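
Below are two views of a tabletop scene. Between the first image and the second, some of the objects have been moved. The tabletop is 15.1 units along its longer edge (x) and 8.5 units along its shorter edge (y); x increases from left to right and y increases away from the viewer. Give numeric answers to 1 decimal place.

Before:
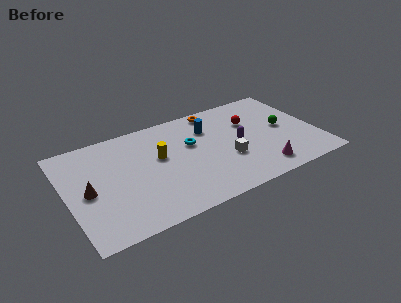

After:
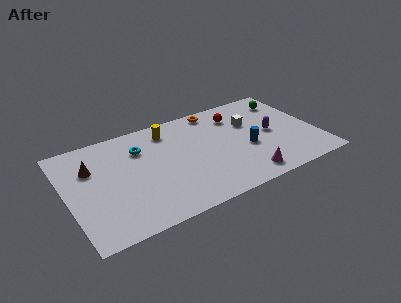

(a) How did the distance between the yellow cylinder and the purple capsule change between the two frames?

+1.8

Before: roughly 4.8 units apart; after: 6.6. That's 1.8 units further apart.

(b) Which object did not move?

the orange torus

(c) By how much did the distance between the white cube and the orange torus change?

-1.7

The distance was about 4.5 in the first image and 2.8 in the second, so they moved 1.7 units closer together.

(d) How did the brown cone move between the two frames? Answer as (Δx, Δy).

(0.4, 1.8)

The brown cone was at about (1.2, 4.0) and moved to about (1.6, 5.8).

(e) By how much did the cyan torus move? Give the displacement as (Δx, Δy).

(-3.0, 0.9)

From the two frames, the cyan torus sits at roughly (7.6, 5.3) before and (4.6, 6.2) after.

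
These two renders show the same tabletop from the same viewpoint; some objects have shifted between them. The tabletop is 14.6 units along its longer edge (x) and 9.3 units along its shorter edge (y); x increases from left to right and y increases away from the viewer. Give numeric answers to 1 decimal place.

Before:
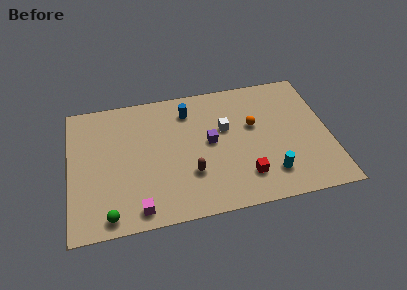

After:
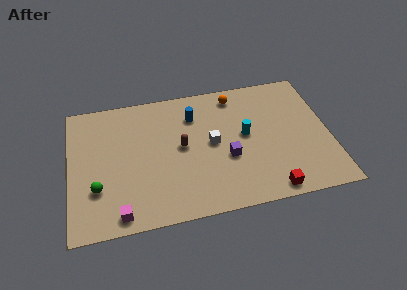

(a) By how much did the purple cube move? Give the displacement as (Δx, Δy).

(0.9, -1.3)

From the two frames, the purple cube sits at roughly (7.9, 4.9) before and (8.8, 3.6) after.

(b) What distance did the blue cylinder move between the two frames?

0.5

The blue cylinder moved from about (6.8, 7.4) to (7.1, 7.0), a distance of √(0.3² + 0.4²) ≈ 0.5.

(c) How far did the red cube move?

1.8

The red cube was near (9.7, 2.1) before and (11.0, 0.9) after, so it travelled √(1.3² + 1.2²) ≈ 1.8 units.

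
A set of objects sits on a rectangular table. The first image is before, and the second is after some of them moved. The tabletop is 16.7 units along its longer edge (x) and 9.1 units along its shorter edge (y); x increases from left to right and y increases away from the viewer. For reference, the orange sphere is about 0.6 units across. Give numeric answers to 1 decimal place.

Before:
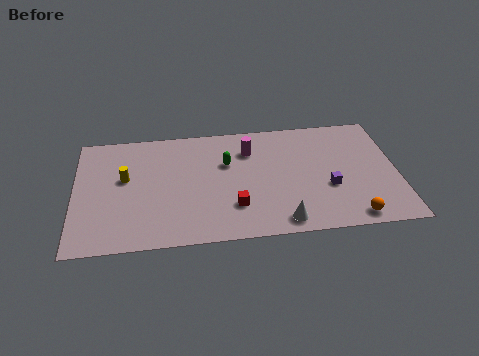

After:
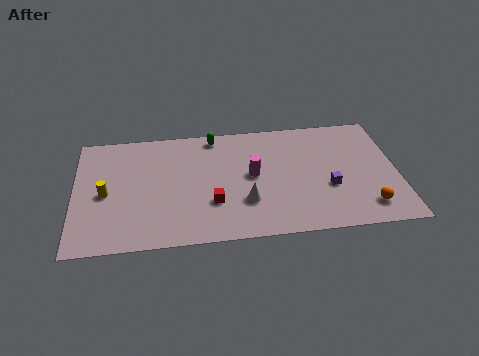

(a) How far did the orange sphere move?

1.1

The orange sphere moved from about (14.2, 1.0) to (15.0, 1.7), a distance of √(0.8² + 0.7²) ≈ 1.1.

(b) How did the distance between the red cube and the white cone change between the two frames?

-1.1

They were about 2.8 units apart before and 1.7 after — 1.1 units closer together.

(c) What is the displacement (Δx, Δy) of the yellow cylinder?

(-1.0, -1.1)

From the two frames, the yellow cylinder sits at roughly (2.6, 5.3) before and (1.6, 4.2) after.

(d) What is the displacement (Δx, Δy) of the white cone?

(-1.8, 1.7)

The white cone started near (10.6, 1.1) and ended near (8.8, 2.8).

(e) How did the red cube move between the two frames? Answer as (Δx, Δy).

(-1.1, 0.4)

The red cube was at about (8.2, 2.5) and moved to about (7.1, 2.9).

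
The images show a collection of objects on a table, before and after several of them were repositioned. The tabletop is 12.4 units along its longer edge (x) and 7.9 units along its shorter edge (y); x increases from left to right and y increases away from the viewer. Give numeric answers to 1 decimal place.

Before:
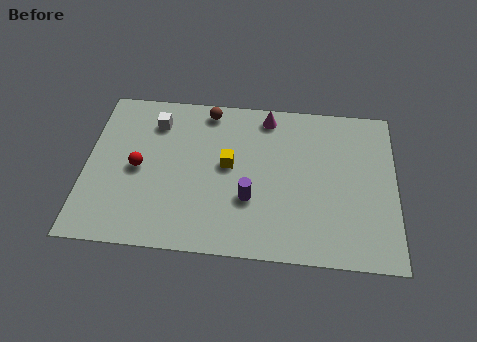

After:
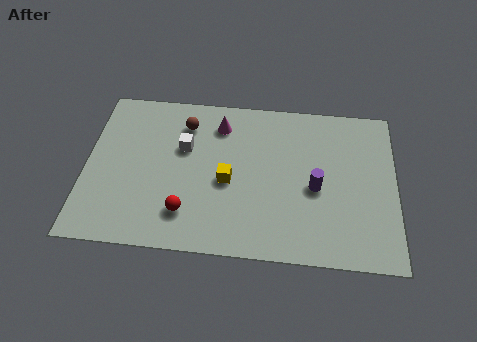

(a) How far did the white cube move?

1.7

The white cube moved from about (2.7, 6.2) to (3.9, 5.0), a distance of √(1.2² + 1.2²) ≈ 1.7.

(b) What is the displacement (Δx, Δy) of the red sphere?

(2.0, -2.0)

The red sphere started near (2.1, 3.8) and ended near (4.1, 1.8).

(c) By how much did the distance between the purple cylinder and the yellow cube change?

+1.7

Before: roughly 1.8 units apart; after: 3.5. That's 1.7 units further apart.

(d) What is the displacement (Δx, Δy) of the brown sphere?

(-0.9, -0.8)

From the two frames, the brown sphere sits at roughly (4.8, 7.0) before and (3.9, 6.2) after.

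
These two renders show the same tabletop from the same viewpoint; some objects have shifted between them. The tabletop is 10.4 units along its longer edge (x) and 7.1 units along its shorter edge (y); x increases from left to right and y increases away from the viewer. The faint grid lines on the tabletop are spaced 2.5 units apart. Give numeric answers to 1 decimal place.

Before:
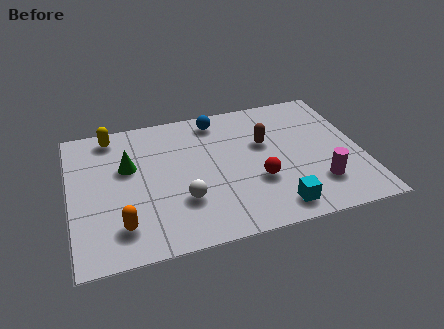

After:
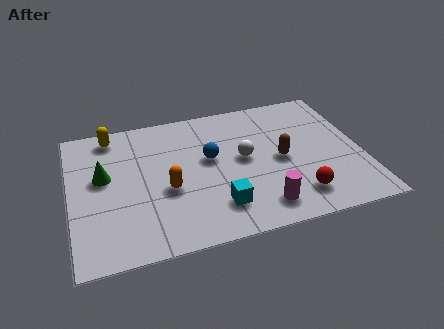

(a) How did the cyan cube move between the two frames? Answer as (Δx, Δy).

(-2.0, 0.6)

The cyan cube started near (7.1, 1.0) and ended near (5.1, 1.6).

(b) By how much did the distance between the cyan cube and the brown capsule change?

-0.4

They were about 3.4 units apart before and 3.0 after — 0.4 units closer together.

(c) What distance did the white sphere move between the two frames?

2.8

From (3.9, 2.2) to (6.2, 3.8), the white sphere covered √(2.3² + 1.6²) ≈ 2.8 units.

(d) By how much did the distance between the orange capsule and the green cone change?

-0.4

Before: roughly 2.9 units apart; after: 2.5. That's 0.4 units closer together.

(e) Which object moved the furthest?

the white sphere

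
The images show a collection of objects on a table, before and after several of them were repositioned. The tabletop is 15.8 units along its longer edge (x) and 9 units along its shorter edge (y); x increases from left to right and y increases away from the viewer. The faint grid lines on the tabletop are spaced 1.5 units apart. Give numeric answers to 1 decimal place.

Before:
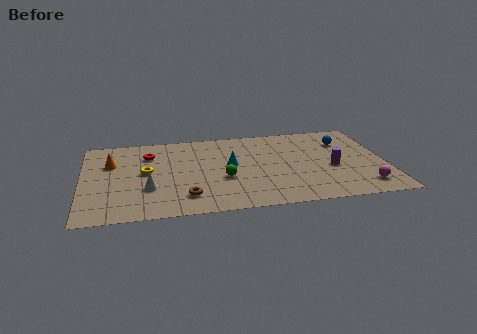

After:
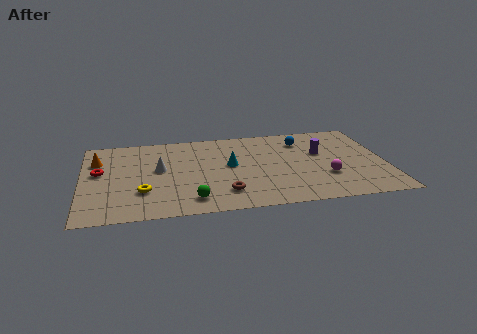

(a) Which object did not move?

the cyan cone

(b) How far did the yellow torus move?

2.1

The yellow torus moved from about (3.3, 4.8) to (3.1, 2.7), a distance of √(0.2² + 2.1²) ≈ 2.1.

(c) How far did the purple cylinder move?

1.8

From (13.0, 3.8) to (12.5, 5.5), the purple cylinder covered √(0.5² + 1.7²) ≈ 1.8 units.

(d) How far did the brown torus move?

2.0

The brown torus was near (5.3, 1.9) before and (7.3, 2.0) after, so it travelled √(2.0² + 0.1²) ≈ 2.0 units.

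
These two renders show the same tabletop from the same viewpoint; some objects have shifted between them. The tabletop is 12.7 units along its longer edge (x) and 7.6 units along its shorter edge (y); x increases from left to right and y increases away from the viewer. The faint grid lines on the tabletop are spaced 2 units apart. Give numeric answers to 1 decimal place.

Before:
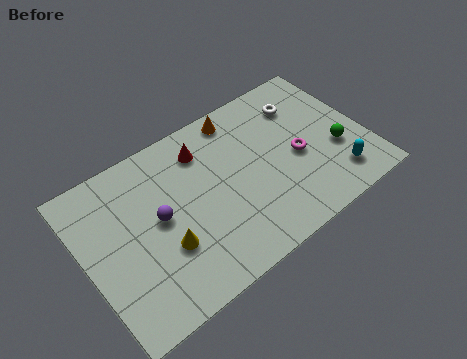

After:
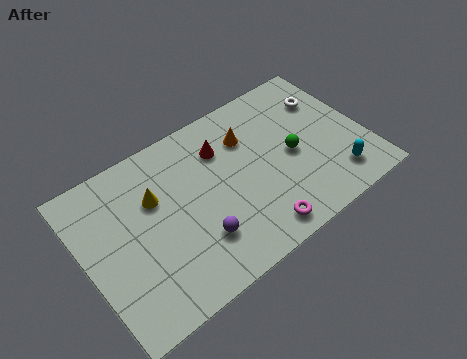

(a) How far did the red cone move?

0.9

The red cone moved from about (5.7, 6.0) to (6.5, 5.6), a distance of √(0.8² + 0.4²) ≈ 0.9.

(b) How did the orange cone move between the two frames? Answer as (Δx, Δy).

(0.2, -1.2)

The orange cone was at about (7.5, 6.7) and moved to about (7.7, 5.5).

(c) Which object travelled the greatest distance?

the magenta torus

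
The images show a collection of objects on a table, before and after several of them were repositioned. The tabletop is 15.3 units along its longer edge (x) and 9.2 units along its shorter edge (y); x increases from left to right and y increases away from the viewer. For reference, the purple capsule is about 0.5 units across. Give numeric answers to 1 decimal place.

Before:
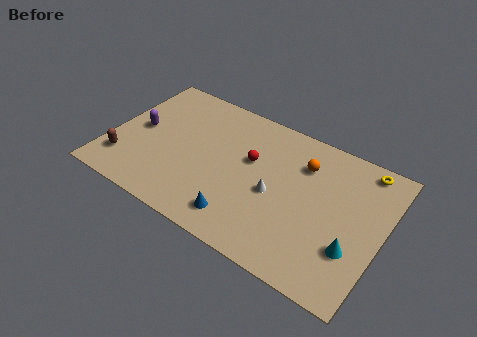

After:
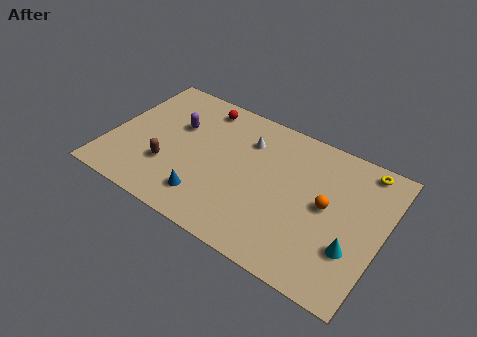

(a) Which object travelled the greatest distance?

the red sphere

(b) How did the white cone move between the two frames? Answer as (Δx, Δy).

(-2.0, 2.7)

The white cone was at about (9.4, 4.1) and moved to about (7.4, 6.8).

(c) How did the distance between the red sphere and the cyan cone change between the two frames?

+3.9

The distance was about 6.7 in the first image and 10.6 in the second, so they moved 3.9 units further apart.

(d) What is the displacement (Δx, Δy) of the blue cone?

(-2.0, 0.3)

The blue cone started near (7.9, 1.6) and ended near (5.9, 1.9).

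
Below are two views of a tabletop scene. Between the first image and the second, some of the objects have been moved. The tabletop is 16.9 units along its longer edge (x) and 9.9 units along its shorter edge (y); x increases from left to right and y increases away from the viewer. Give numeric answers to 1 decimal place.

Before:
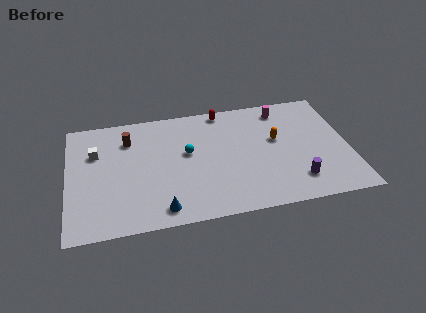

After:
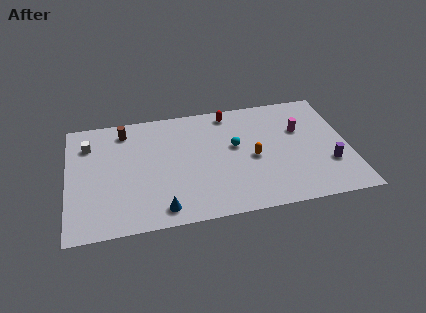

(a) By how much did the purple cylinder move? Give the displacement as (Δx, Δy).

(2.0, 1.0)

The purple cylinder started near (13.6, 2.1) and ended near (15.6, 3.1).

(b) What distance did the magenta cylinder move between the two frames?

2.2

The magenta cylinder moved from about (13.1, 8.4) to (14.1, 6.4), a distance of √(1.0² + 2.0²) ≈ 2.2.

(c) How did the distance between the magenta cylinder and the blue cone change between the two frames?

-0.4

Before: roughly 10.4 units apart; after: 10.0. That's 0.4 units closer together.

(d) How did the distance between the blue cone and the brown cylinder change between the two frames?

+0.8

Before: roughly 6.5 units apart; after: 7.3. That's 0.8 units further apart.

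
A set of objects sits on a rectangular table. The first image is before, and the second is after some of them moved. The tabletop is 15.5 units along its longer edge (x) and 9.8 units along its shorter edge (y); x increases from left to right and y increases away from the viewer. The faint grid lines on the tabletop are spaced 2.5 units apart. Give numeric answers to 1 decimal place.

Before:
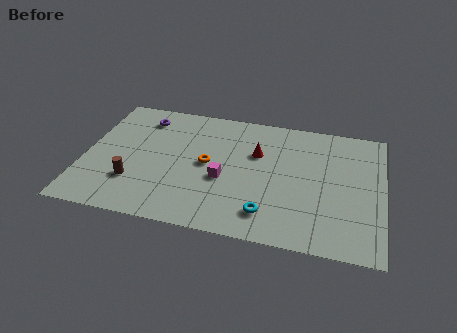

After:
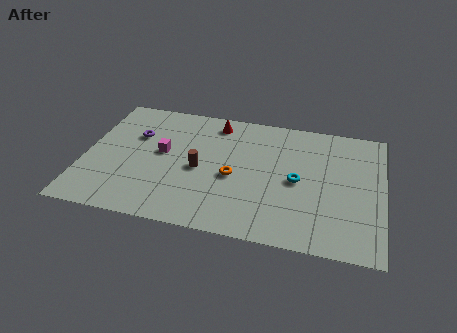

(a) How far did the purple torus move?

1.5

From (2.8, 8.0) to (2.5, 6.5), the purple torus covered √(0.3² + 1.5²) ≈ 1.5 units.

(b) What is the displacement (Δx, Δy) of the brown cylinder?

(3.3, 1.7)

The brown cylinder started near (2.7, 2.8) and ended near (6.0, 4.5).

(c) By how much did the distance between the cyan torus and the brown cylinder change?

-2.0

The distance was about 7.1 in the first image and 5.1 in the second, so they moved 2.0 units closer together.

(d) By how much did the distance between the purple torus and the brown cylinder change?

-1.2

They were about 5.2 units apart before and 4.0 after — 1.2 units closer together.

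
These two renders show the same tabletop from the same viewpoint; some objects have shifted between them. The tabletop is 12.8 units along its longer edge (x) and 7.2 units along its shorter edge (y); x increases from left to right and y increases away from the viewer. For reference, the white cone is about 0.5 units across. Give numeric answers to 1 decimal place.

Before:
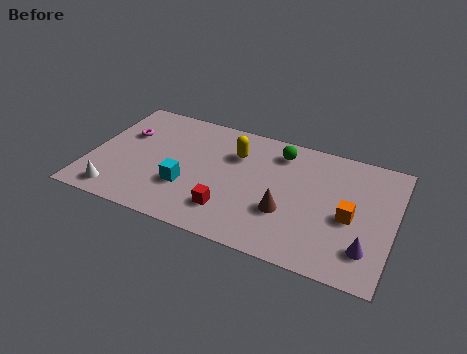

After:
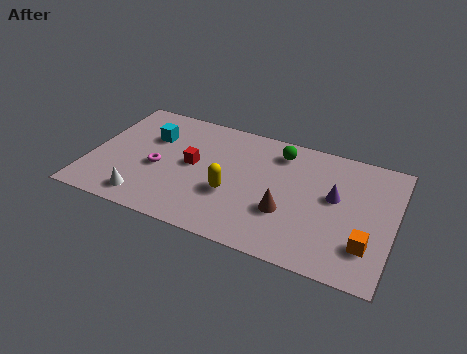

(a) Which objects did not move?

the green sphere and the brown cone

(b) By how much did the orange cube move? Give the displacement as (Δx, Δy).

(0.8, -1.3)

From the two frames, the orange cube sits at roughly (11.0, 3.2) before and (11.8, 1.9) after.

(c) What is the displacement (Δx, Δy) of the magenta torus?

(1.6, -1.6)

The magenta torus started near (1.3, 4.7) and ended near (2.9, 3.1).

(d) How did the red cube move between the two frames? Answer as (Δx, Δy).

(-1.8, 2.1)

From the two frames, the red cube sits at roughly (6.1, 1.7) before and (4.3, 3.8) after.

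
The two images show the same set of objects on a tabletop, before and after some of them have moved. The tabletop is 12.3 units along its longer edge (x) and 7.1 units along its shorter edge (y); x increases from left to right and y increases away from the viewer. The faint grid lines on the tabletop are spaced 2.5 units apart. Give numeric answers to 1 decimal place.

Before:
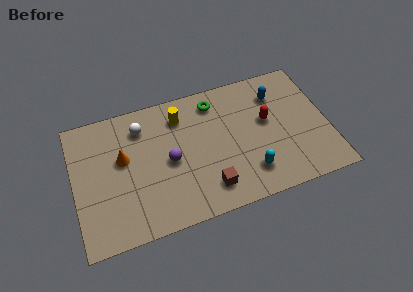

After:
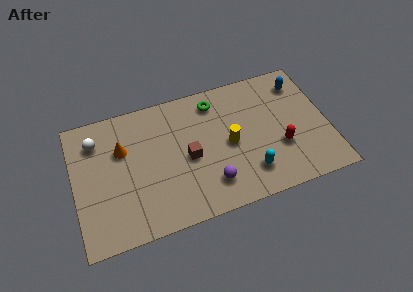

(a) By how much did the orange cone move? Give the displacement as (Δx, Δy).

(0.0, 0.5)

The orange cone was at about (2.4, 4.2) and moved to about (2.4, 4.7).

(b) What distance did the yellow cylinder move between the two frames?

3.1

The yellow cylinder moved from about (5.3, 5.6) to (7.5, 3.4), a distance of √(2.2² + 2.2²) ≈ 3.1.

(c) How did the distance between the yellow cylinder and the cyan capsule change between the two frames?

-3.0

The distance was about 5.0 in the first image and 2.0 in the second, so they moved 3.0 units closer together.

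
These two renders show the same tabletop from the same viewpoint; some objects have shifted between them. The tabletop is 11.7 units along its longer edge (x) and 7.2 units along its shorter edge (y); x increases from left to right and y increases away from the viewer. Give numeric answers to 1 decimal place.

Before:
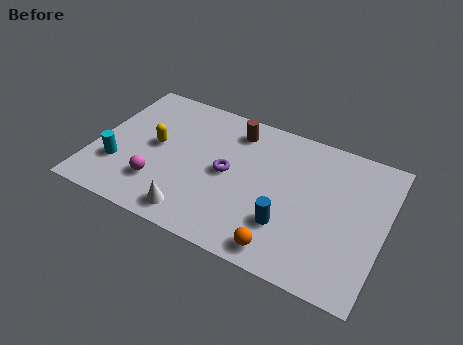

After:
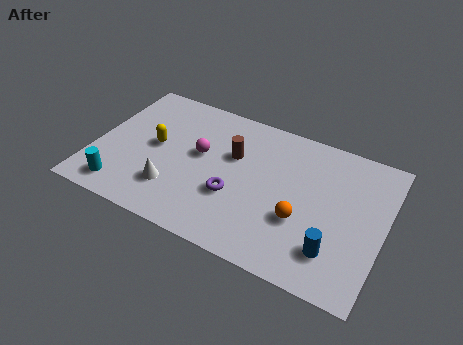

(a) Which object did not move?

the yellow capsule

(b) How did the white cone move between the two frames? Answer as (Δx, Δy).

(-1.0, 0.9)

The white cone was at about (4.4, 1.0) and moved to about (3.4, 1.9).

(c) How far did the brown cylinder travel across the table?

1.3

The brown cylinder was near (5.4, 5.9) before and (5.5, 4.6) after, so it travelled √(0.1² + 1.3²) ≈ 1.3 units.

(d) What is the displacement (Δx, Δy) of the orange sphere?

(0.5, 1.7)

From the two frames, the orange sphere sits at roughly (8.0, 0.9) before and (8.5, 2.6) after.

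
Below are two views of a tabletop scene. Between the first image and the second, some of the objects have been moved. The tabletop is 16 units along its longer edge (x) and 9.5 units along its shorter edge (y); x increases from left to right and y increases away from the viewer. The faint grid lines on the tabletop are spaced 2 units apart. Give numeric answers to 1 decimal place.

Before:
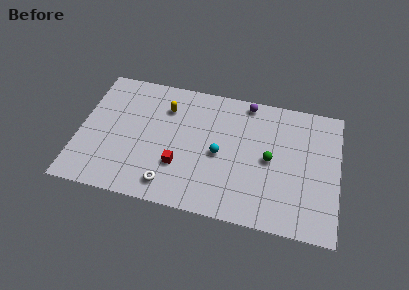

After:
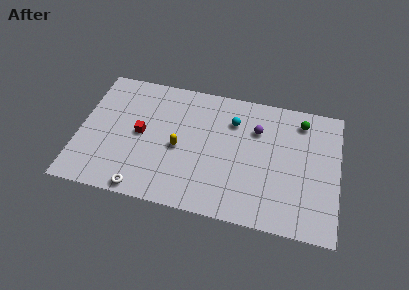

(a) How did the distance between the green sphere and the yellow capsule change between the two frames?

+1.2

They were about 7.0 units apart before and 8.2 after — 1.2 units further apart.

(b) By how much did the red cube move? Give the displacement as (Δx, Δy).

(-2.5, 1.8)

The red cube started near (6.3, 3.0) and ended near (3.8, 4.8).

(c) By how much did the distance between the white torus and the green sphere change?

+5.0

The distance was about 6.8 in the first image and 11.8 in the second, so they moved 5.0 units further apart.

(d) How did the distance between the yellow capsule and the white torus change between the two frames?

-1.6

Before: roughly 5.6 units apart; after: 4.0. That's 1.6 units closer together.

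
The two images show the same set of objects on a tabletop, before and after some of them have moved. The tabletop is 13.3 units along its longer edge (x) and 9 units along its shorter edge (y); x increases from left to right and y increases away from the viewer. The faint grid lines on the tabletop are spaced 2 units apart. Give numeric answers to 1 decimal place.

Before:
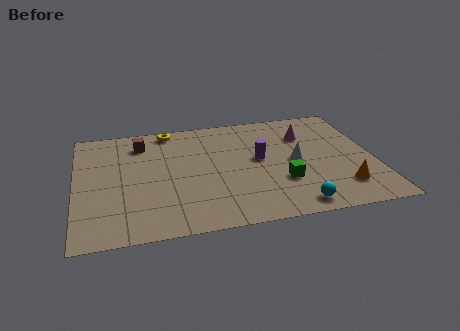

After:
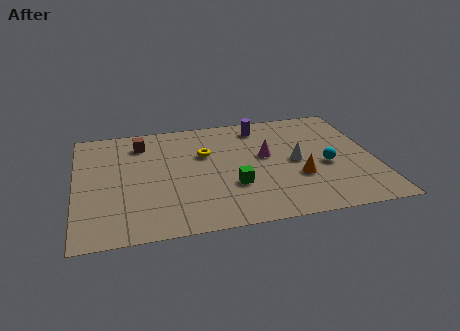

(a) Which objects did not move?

the brown cube and the white cone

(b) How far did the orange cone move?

2.2

The orange cone moved from about (11.7, 2.0) to (9.8, 3.1), a distance of √(1.9² + 1.1²) ≈ 2.2.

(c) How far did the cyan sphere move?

3.2

The cyan sphere moved from about (9.5, 1.0) to (11.1, 3.8), a distance of √(1.6² + 2.8²) ≈ 3.2.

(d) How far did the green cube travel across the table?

2.2

The green cube was near (9.1, 2.9) before and (6.9, 3.0) after, so it travelled √(2.2² + 0.1²) ≈ 2.2 units.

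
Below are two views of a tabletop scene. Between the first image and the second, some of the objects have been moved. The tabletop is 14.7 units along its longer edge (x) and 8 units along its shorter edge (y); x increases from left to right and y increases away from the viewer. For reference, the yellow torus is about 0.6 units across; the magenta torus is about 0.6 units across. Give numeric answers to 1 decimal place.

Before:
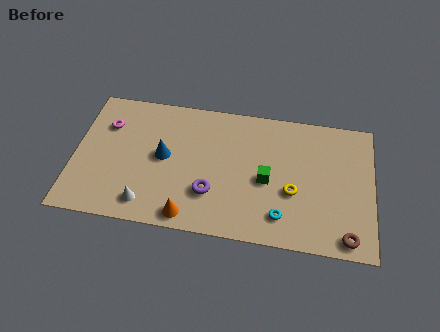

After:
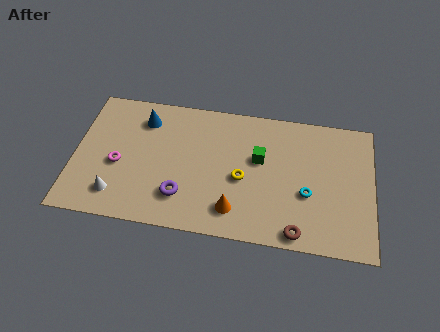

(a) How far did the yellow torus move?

2.5

The yellow torus moved from about (10.8, 3.1) to (8.3, 3.5), a distance of √(2.5² + 0.4²) ≈ 2.5.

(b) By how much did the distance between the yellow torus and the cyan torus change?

+1.6

They were about 1.6 units apart before and 3.2 after — 1.6 units further apart.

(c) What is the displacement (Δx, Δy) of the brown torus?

(-2.4, -0.1)

The brown torus started near (13.5, 0.9) and ended near (11.1, 0.8).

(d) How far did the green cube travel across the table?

1.3

The green cube moved from about (9.5, 3.6) to (9.1, 4.8), a distance of √(0.4² + 1.2²) ≈ 1.3.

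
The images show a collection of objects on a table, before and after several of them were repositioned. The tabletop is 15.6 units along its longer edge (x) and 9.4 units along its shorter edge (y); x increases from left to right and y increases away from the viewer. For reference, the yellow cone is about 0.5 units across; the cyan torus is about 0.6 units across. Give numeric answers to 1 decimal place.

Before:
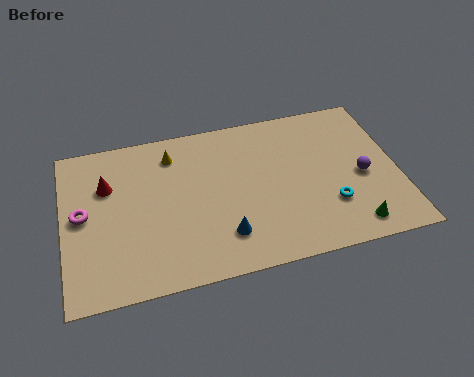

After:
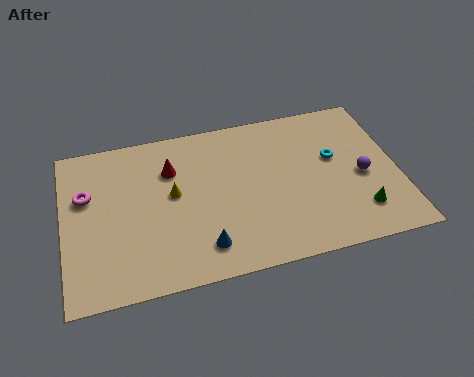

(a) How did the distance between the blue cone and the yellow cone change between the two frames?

-2.2

Before: roughly 5.8 units apart; after: 3.6. That's 2.2 units closer together.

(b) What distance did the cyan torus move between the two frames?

2.8

The cyan torus moved from about (12.3, 2.8) to (12.7, 5.6), a distance of √(0.4² + 2.8²) ≈ 2.8.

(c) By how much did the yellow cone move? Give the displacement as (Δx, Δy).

(-0.1, -2.4)

From the two frames, the yellow cone sits at roughly (5.2, 7.6) before and (5.1, 5.2) after.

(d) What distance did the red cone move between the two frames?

3.0

The red cone moved from about (2.1, 6.4) to (5.1, 6.7), a distance of √(3.0² + 0.3²) ≈ 3.0.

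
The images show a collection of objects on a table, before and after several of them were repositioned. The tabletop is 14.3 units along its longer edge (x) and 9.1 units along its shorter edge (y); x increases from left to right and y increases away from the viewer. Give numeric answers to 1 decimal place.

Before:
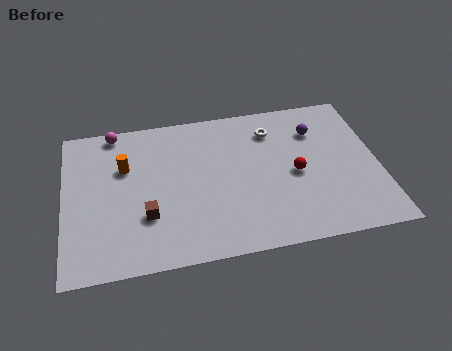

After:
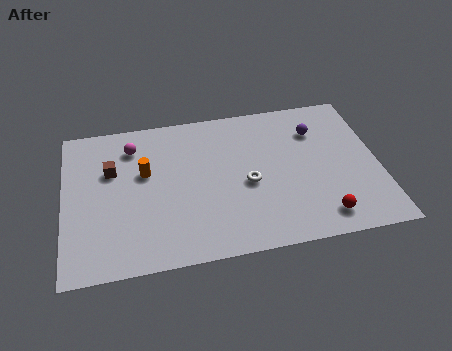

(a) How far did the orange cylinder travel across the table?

1.0

The orange cylinder moved from about (2.8, 6.0) to (3.7, 5.5), a distance of √(0.9² + 0.5²) ≈ 1.0.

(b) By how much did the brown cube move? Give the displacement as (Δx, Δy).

(-1.5, 3.0)

The brown cube started near (3.7, 2.9) and ended near (2.2, 5.9).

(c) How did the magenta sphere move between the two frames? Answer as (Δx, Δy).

(0.8, -1.1)

The magenta sphere started near (2.4, 8.3) and ended near (3.2, 7.2).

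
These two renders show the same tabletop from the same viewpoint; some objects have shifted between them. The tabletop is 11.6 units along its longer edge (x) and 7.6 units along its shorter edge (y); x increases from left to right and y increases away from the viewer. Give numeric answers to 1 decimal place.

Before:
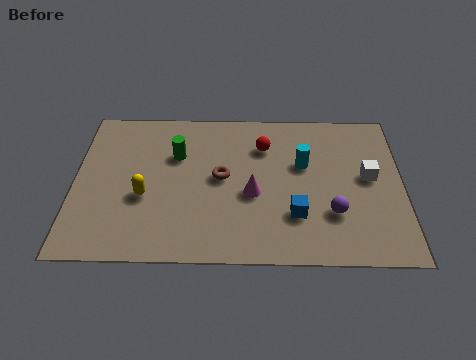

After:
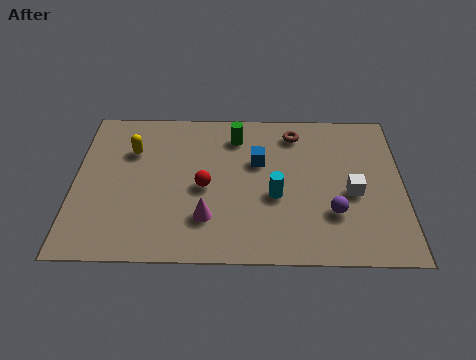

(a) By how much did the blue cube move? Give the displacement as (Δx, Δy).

(-1.3, 2.6)

The blue cube started near (7.8, 2.2) and ended near (6.5, 4.8).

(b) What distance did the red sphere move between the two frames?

3.0

The red sphere was near (6.7, 5.6) before and (4.6, 3.5) after, so it travelled √(2.1² + 2.1²) ≈ 3.0 units.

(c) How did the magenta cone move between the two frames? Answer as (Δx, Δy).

(-1.6, -1.2)

The magenta cone started near (6.3, 3.2) and ended near (4.7, 2.0).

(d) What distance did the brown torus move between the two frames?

3.5

The brown torus was near (5.2, 4.0) before and (7.8, 6.3) after, so it travelled √(2.6² + 2.3²) ≈ 3.5 units.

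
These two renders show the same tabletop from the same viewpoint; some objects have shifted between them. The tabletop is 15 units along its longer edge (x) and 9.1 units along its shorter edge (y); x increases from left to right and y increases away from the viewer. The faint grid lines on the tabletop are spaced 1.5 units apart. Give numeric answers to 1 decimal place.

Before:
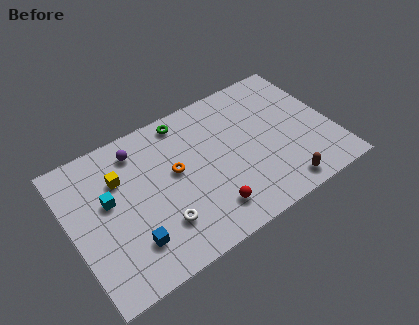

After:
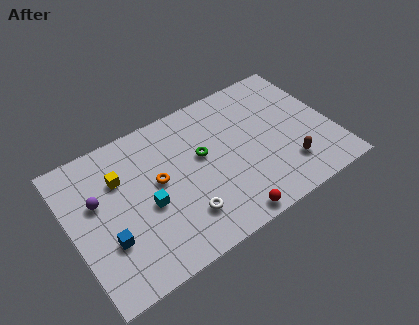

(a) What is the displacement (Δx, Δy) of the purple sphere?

(-2.6, -1.9)

From the two frames, the purple sphere sits at roughly (4.2, 7.5) before and (1.6, 5.6) after.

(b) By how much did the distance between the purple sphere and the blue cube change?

-2.8

The distance was about 5.4 in the first image and 2.6 in the second, so they moved 2.8 units closer together.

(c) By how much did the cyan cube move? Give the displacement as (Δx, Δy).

(2.0, -1.4)

The cyan cube started near (2.2, 5.3) and ended near (4.2, 3.9).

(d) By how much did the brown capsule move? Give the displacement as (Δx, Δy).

(0.6, 1.1)

The brown capsule was at about (11.5, 1.1) and moved to about (12.1, 2.2).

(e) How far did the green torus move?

2.8

The green torus moved from about (7.0, 8.0) to (7.6, 5.3), a distance of √(0.6² + 2.7²) ≈ 2.8.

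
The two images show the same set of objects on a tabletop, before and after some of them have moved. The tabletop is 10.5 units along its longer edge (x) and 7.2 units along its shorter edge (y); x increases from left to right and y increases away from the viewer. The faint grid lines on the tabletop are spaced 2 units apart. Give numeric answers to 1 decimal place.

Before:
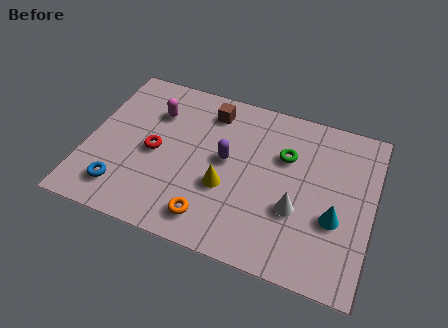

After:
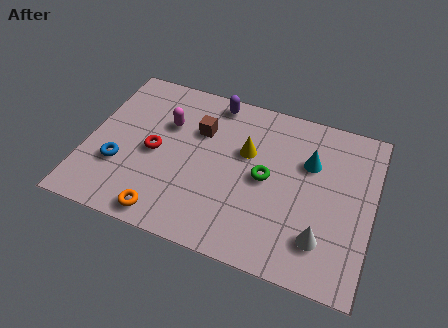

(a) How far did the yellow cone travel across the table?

1.9

From (5.2, 2.7) to (5.8, 4.5), the yellow cone covered √(0.6² + 1.8²) ≈ 1.9 units.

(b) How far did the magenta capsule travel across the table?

0.6

The magenta capsule was near (2.3, 5.2) before and (2.8, 4.8) after, so it travelled √(0.5² + 0.4²) ≈ 0.6 units.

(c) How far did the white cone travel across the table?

1.3

From (7.8, 2.6) to (8.8, 1.7), the white cone covered √(1.0² + 0.9²) ≈ 1.3 units.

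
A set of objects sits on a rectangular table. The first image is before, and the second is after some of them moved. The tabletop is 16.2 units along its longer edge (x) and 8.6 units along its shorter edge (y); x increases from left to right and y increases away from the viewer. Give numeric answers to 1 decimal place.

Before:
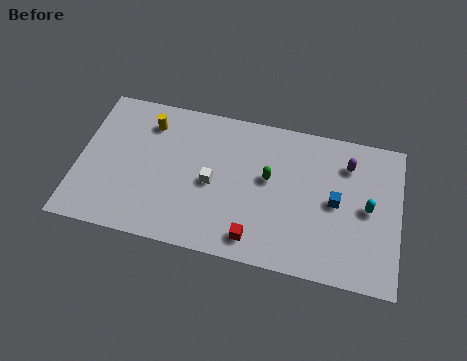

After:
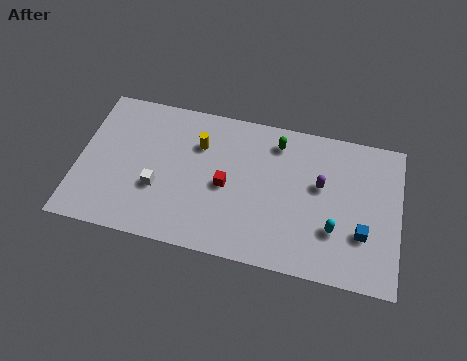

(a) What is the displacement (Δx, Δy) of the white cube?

(-2.7, -0.9)

From the two frames, the white cube sits at roughly (6.8, 4.0) before and (4.1, 3.1) after.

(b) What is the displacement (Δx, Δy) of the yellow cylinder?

(2.6, -0.7)

From the two frames, the yellow cylinder sits at roughly (3.4, 6.8) before and (6.0, 6.1) after.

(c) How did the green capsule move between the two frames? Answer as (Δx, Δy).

(0.3, 2.2)

The green capsule started near (9.6, 4.9) and ended near (9.9, 7.1).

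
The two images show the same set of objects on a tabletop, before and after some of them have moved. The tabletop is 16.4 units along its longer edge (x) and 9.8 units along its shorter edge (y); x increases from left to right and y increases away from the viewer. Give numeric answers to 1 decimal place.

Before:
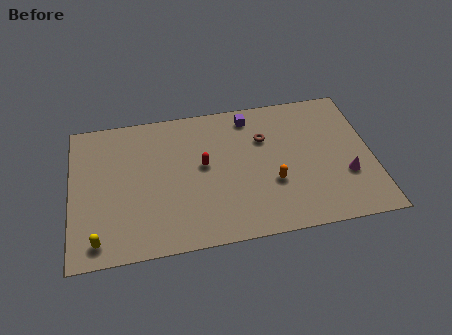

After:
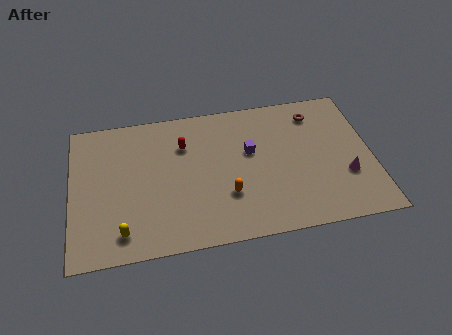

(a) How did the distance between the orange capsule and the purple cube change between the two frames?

-1.9

The distance was about 5.0 in the first image and 3.1 in the second, so they moved 1.9 units closer together.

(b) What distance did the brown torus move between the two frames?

3.2

From (10.6, 6.7) to (13.5, 8.0), the brown torus covered √(2.9² + 1.3²) ≈ 3.2 units.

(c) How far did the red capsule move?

1.9

From (7.2, 5.4) to (6.2, 7.0), the red capsule covered √(1.0² + 1.6²) ≈ 1.9 units.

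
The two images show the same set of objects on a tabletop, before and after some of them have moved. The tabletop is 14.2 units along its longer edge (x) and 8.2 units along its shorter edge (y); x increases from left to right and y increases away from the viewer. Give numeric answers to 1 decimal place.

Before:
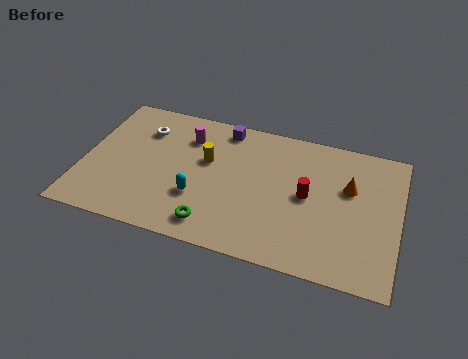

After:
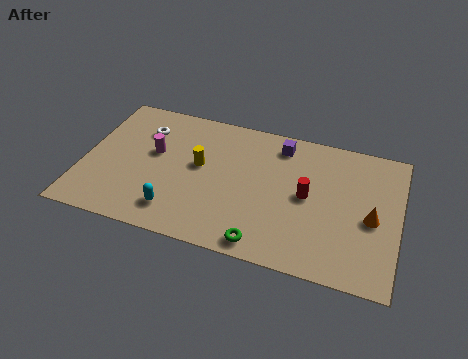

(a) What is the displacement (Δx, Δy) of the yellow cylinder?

(-0.3, -0.4)

The yellow cylinder was at about (5.5, 5.0) and moved to about (5.2, 4.6).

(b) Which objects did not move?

the white torus and the red cylinder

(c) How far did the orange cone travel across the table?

1.9

The orange cone was near (11.9, 5.2) before and (13.0, 3.7) after, so it travelled √(1.1² + 1.5²) ≈ 1.9 units.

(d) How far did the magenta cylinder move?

2.0

From (4.5, 6.2) to (3.1, 4.8), the magenta cylinder covered √(1.4² + 1.4²) ≈ 2.0 units.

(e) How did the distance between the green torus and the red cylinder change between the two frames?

-1.2

Before: roughly 4.9 units apart; after: 3.7. That's 1.2 units closer together.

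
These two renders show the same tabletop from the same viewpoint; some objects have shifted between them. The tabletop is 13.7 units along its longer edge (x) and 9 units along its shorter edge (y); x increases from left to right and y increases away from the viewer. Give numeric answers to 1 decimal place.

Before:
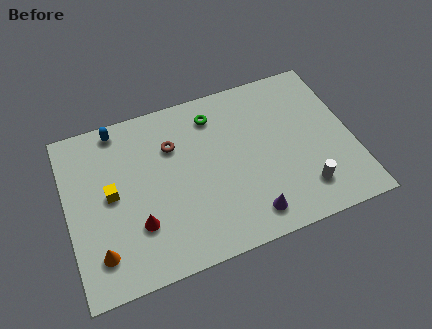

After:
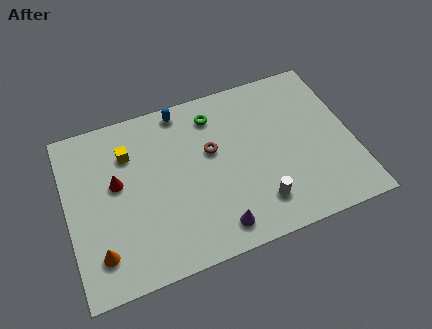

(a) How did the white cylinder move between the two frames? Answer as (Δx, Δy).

(-2.2, 0.0)

From the two frames, the white cylinder sits at roughly (11.1, 1.9) before and (8.9, 1.9) after.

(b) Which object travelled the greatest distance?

the blue capsule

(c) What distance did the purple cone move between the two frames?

1.6

From (8.4, 1.4) to (6.8, 1.3), the purple cone covered √(1.6² + 0.1²) ≈ 1.6 units.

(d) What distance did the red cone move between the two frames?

2.6

The red cone was near (3.2, 2.7) before and (2.4, 5.2) after, so it travelled √(0.8² + 2.5²) ≈ 2.6 units.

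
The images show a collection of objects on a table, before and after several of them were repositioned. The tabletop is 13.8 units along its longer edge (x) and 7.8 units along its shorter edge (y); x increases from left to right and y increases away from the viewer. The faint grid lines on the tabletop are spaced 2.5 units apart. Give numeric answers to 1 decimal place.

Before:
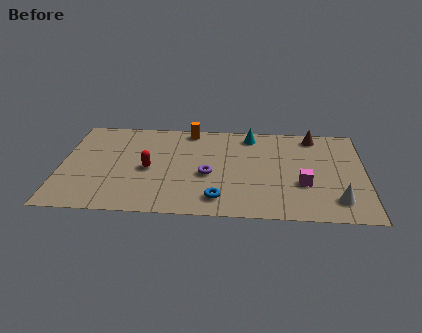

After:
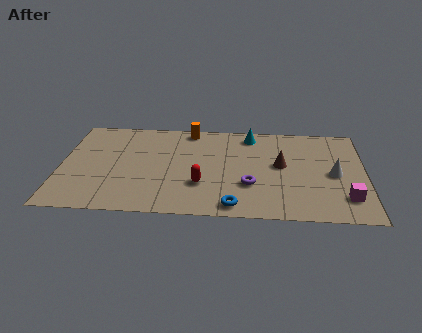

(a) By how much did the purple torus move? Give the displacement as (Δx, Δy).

(1.9, -0.7)

From the two frames, the purple torus sits at roughly (6.7, 3.3) before and (8.6, 2.6) after.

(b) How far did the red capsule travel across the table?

2.6

The red capsule was near (4.0, 3.6) before and (6.4, 2.5) after, so it travelled √(2.4² + 1.1²) ≈ 2.6 units.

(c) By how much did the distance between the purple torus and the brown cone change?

-3.7

The distance was about 5.9 in the first image and 2.2 in the second, so they moved 3.7 units closer together.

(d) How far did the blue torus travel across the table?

0.9

The blue torus was near (7.2, 1.4) before and (7.9, 0.9) after, so it travelled √(0.7² + 0.5²) ≈ 0.9 units.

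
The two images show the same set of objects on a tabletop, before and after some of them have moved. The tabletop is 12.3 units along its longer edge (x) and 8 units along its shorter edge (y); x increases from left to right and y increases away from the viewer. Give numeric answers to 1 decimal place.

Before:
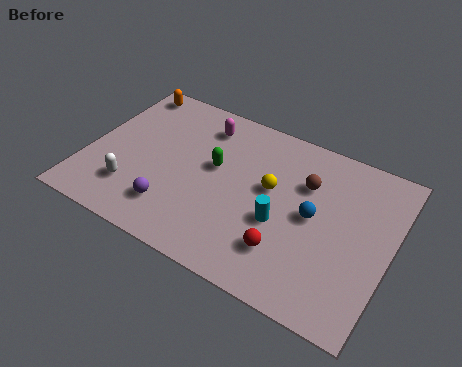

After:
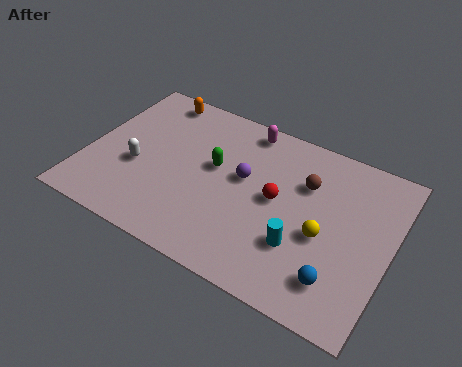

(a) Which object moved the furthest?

the purple sphere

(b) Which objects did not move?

the brown sphere and the green capsule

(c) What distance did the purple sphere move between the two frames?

3.8

From (3.8, 1.8) to (6.3, 4.6), the purple sphere covered √(2.5² + 2.8²) ≈ 3.8 units.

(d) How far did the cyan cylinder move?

1.1

The cyan cylinder moved from about (8.0, 3.2) to (8.9, 2.5), a distance of √(0.9² + 0.7²) ≈ 1.1.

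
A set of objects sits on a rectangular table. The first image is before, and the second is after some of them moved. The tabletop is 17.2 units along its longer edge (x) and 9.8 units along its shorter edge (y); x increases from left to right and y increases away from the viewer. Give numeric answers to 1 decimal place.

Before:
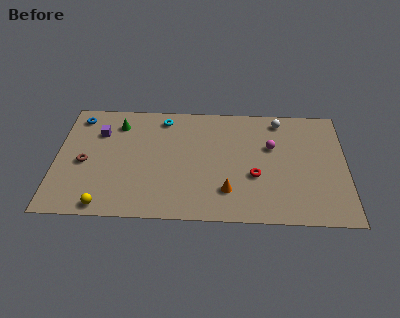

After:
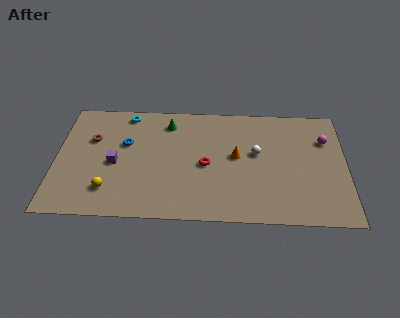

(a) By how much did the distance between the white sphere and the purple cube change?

-2.4

Before: roughly 10.9 units apart; after: 8.5. That's 2.4 units closer together.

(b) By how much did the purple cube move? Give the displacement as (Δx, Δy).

(1.0, -2.6)

From the two frames, the purple cube sits at roughly (2.5, 7.0) before and (3.5, 4.4) after.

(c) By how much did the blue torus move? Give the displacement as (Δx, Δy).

(2.9, -2.2)

The blue torus started near (1.2, 8.3) and ended near (4.1, 6.1).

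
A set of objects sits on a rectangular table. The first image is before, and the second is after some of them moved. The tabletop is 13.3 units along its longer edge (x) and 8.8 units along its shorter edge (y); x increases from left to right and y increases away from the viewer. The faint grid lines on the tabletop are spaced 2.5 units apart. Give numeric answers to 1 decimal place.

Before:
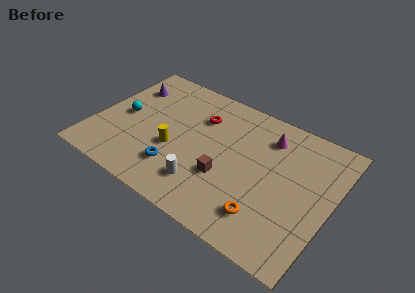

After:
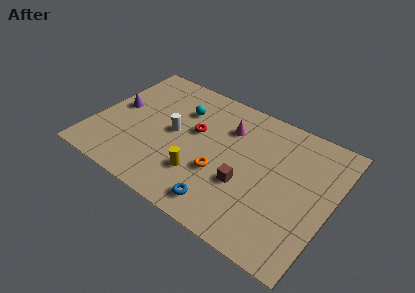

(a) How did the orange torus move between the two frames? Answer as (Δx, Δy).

(-2.8, 1.3)

From the two frames, the orange torus sits at roughly (10.1, 1.9) before and (7.3, 3.2) after.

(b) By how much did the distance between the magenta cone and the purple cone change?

-1.8

Before: roughly 8.1 units apart; after: 6.3. That's 1.8 units closer together.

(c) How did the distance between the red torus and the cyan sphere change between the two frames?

-3.1

Before: roughly 4.6 units apart; after: 1.5. That's 3.1 units closer together.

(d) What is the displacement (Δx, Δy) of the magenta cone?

(-2.2, -0.5)

From the two frames, the magenta cone sits at roughly (9.4, 6.9) before and (7.2, 6.4) after.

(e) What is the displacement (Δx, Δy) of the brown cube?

(1.1, 0.1)

From the two frames, the brown cube sits at roughly (7.6, 3.1) before and (8.7, 3.2) after.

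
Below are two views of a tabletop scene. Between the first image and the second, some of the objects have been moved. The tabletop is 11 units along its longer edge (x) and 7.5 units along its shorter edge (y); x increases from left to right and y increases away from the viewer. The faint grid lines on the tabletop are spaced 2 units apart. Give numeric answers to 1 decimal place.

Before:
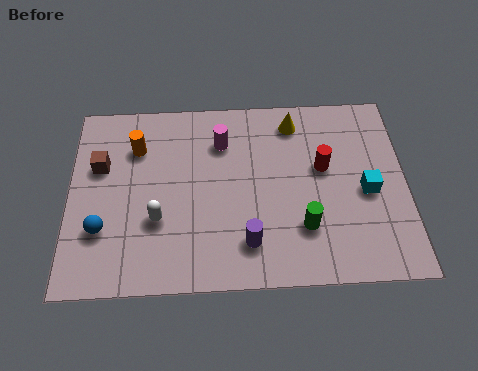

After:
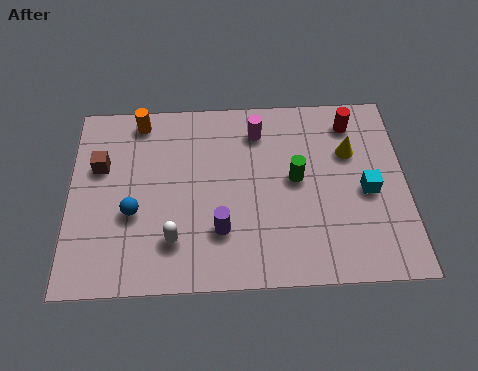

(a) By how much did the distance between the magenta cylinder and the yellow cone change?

+0.7

Before: roughly 2.5 units apart; after: 3.2. That's 0.7 units further apart.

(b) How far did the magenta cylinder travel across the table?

1.3

The magenta cylinder moved from about (5.0, 5.6) to (6.2, 6.0), a distance of √(1.2² + 0.4²) ≈ 1.3.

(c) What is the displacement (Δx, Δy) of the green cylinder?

(-0.2, 1.9)

From the two frames, the green cylinder sits at roughly (7.6, 2.1) before and (7.4, 4.0) after.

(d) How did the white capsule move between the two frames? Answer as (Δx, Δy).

(0.5, -0.8)

The white capsule was at about (2.9, 2.6) and moved to about (3.4, 1.8).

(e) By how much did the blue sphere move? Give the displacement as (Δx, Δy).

(1.0, 0.6)

The blue sphere started near (1.1, 2.3) and ended near (2.1, 2.9).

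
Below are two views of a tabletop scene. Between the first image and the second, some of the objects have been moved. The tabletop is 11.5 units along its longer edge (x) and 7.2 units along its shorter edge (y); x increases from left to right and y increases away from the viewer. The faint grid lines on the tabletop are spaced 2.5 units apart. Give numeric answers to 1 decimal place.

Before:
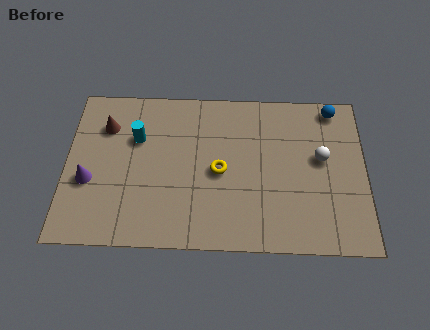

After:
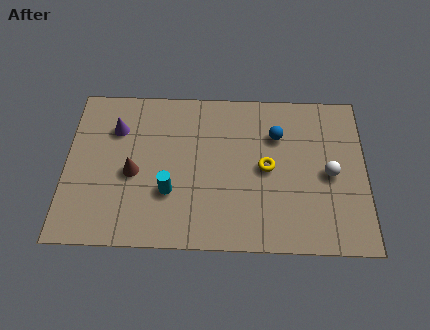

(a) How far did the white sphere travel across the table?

0.8

The white sphere moved from about (9.8, 4.1) to (10.1, 3.4), a distance of √(0.3² + 0.7²) ≈ 0.8.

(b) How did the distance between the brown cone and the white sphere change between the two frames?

-0.9

They were about 8.4 units apart before and 7.5 after — 0.9 units closer together.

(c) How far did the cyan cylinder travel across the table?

2.7

The cyan cylinder moved from about (2.7, 4.8) to (4.0, 2.4), a distance of √(1.3² + 2.4²) ≈ 2.7.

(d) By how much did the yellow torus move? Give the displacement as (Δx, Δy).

(1.8, 0.2)

The yellow torus was at about (5.9, 3.4) and moved to about (7.7, 3.6).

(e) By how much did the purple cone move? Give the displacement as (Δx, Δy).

(1.0, 2.4)

The purple cone started near (0.9, 2.8) and ended near (1.9, 5.2).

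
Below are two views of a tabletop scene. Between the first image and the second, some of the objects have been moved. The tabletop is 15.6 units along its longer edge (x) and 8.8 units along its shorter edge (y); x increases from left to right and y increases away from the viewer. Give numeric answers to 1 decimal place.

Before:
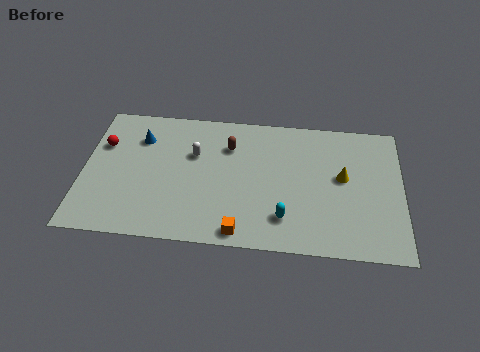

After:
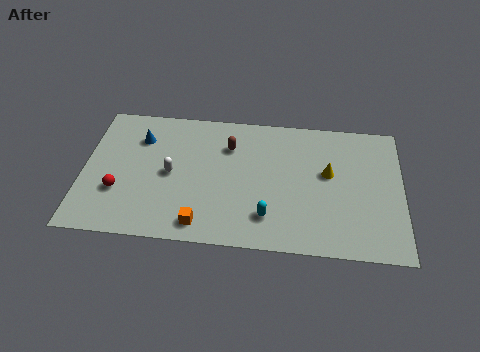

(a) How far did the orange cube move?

1.9

From (7.8, 0.9) to (5.9, 1.2), the orange cube covered √(1.9² + 0.3²) ≈ 1.9 units.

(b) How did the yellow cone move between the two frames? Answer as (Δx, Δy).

(-0.7, 0.2)

From the two frames, the yellow cone sits at roughly (12.7, 4.9) before and (12.0, 5.1) after.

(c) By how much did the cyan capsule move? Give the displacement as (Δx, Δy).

(-0.8, 0.0)

The cyan capsule was at about (9.9, 2.0) and moved to about (9.1, 2.0).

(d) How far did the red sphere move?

3.1

From (0.9, 5.9) to (1.8, 2.9), the red sphere covered √(0.9² + 3.0²) ≈ 3.1 units.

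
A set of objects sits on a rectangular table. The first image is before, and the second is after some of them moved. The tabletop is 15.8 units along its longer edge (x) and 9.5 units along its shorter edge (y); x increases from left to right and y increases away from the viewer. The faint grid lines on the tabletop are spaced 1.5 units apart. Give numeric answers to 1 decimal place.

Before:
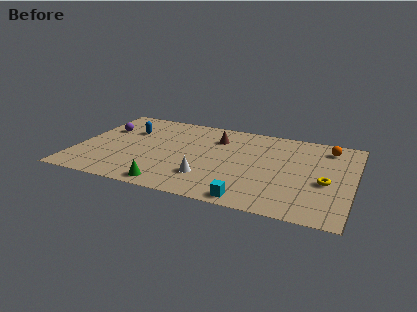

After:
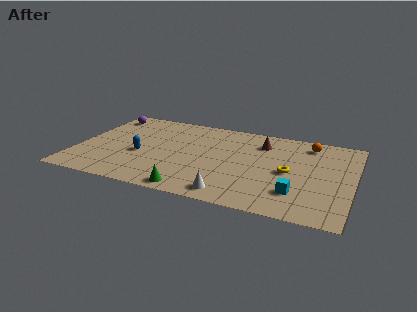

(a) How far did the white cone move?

2.0

The white cone moved from about (7.7, 2.5) to (9.2, 1.2), a distance of √(1.5² + 1.3²) ≈ 2.0.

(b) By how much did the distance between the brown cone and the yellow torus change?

-3.9

They were about 7.2 units apart before and 3.3 after — 3.9 units closer together.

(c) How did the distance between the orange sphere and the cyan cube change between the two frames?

-2.4

Before: roughly 8.0 units apart; after: 5.6. That's 2.4 units closer together.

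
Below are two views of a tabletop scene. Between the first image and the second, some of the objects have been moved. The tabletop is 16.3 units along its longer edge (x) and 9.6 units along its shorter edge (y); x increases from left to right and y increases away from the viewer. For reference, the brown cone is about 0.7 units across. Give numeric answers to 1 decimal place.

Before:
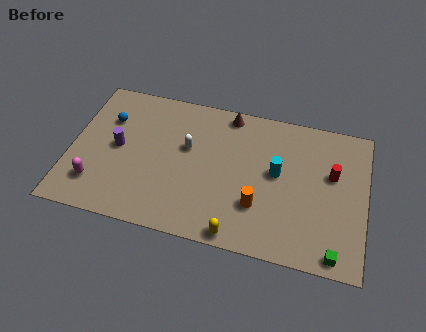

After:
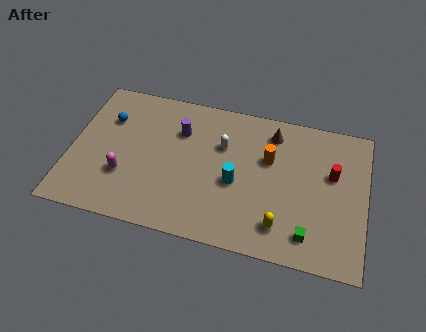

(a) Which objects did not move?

the red cylinder and the blue sphere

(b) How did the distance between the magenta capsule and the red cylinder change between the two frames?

-1.7

Before: roughly 13.3 units apart; after: 11.6. That's 1.7 units closer together.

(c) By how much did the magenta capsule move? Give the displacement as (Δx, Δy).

(1.5, 0.9)

The magenta capsule was at about (1.6, 2.2) and moved to about (3.1, 3.1).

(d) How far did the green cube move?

1.7

The green cube was near (14.8, 0.9) before and (13.3, 1.7) after, so it travelled √(1.5² + 0.8²) ≈ 1.7 units.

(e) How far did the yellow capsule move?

2.5

From (9.5, 0.8) to (11.8, 1.9), the yellow capsule covered √(2.3² + 1.1²) ≈ 2.5 units.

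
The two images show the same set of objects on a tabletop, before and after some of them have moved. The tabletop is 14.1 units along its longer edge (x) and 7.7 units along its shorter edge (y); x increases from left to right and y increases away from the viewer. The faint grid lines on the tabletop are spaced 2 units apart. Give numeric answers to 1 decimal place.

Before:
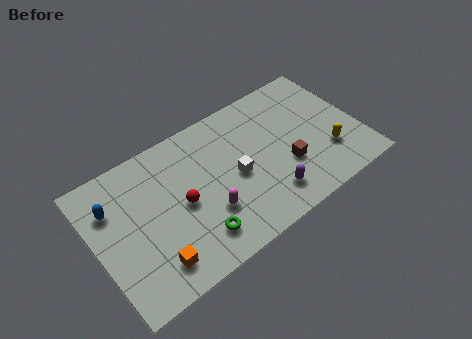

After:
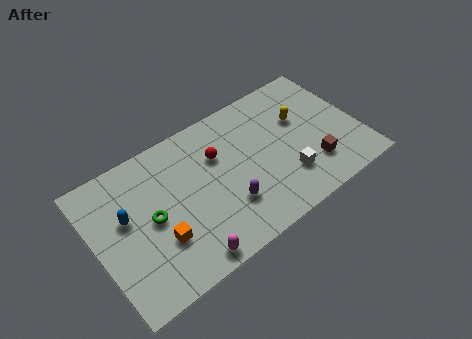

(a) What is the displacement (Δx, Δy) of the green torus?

(-2.0, 2.2)

From the two frames, the green torus sits at roughly (4.9, 1.6) before and (2.9, 3.8) after.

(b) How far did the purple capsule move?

2.2

The purple capsule was near (8.8, 1.6) before and (6.7, 2.3) after, so it travelled √(2.1² + 0.7²) ≈ 2.2 units.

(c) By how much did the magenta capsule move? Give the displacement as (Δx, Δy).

(-1.5, -1.7)

The magenta capsule started near (5.7, 2.5) and ended near (4.2, 0.8).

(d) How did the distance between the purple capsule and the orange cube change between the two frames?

-2.6

Before: roughly 6.2 units apart; after: 3.6. That's 2.6 units closer together.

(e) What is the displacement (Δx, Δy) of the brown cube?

(1.3, -0.7)

The brown cube was at about (10.0, 2.7) and moved to about (11.3, 2.0).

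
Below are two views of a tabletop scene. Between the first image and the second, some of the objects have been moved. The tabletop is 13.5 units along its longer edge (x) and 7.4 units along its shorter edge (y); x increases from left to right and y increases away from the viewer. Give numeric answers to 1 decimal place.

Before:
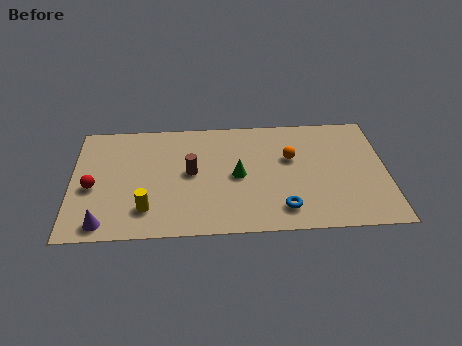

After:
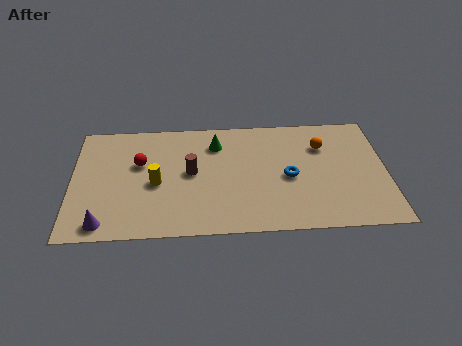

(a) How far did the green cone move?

2.3

The green cone moved from about (7.1, 3.6) to (6.2, 5.7), a distance of √(0.9² + 2.1²) ≈ 2.3.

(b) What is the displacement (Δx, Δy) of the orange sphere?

(1.4, 0.7)

The orange sphere started near (9.4, 4.6) and ended near (10.8, 5.3).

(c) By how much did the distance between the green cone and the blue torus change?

+1.0

The distance was about 2.9 in the first image and 3.9 in the second, so they moved 1.0 units further apart.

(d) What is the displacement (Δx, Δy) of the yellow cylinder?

(0.4, 1.6)

The yellow cylinder started near (3.2, 1.7) and ended near (3.6, 3.3).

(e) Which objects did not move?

the purple cone and the brown cylinder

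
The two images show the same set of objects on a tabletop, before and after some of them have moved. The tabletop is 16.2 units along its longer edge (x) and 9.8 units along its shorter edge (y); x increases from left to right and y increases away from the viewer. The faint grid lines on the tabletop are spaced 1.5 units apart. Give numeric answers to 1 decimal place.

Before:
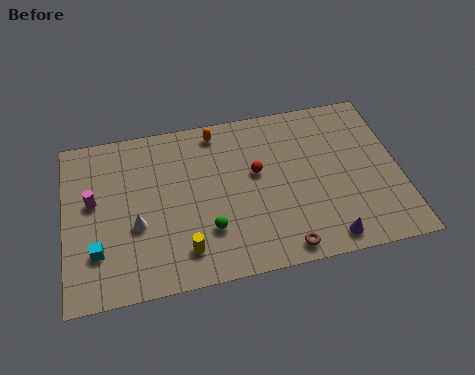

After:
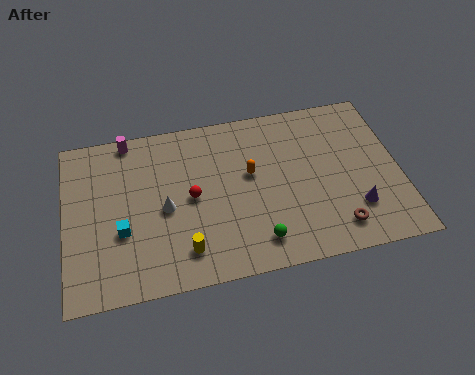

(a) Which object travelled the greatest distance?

the magenta cylinder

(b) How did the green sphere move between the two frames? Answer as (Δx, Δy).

(2.3, -1.1)

From the two frames, the green sphere sits at roughly (6.8, 2.8) before and (9.1, 1.7) after.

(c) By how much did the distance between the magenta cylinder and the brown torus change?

+2.1

They were about 10.0 units apart before and 12.1 after — 2.1 units further apart.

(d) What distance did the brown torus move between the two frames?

2.7

From (10.3, 1.0) to (12.9, 1.7), the brown torus covered √(2.6² + 0.7²) ≈ 2.7 units.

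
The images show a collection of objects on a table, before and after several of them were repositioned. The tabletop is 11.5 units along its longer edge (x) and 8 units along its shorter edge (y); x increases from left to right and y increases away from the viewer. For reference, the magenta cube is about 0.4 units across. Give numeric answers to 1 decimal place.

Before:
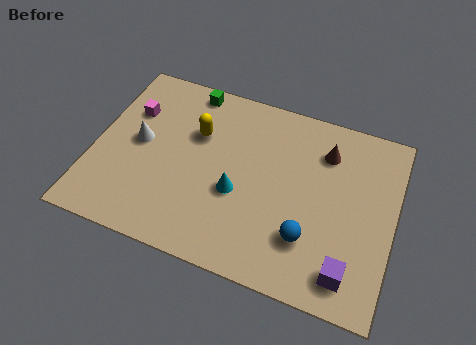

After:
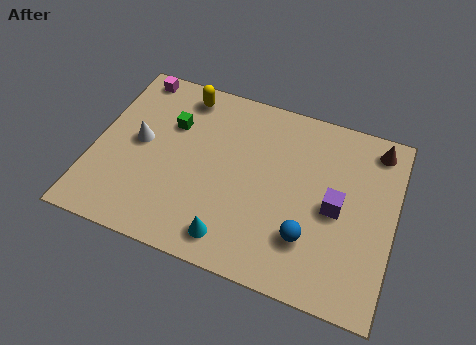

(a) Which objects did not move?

the white cone and the blue sphere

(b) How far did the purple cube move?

2.6

The purple cube was near (10.0, 1.3) before and (9.3, 3.8) after, so it travelled √(0.7² + 2.5²) ≈ 2.6 units.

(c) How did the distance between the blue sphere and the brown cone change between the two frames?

+1.3

They were about 3.9 units apart before and 5.2 after — 1.3 units further apart.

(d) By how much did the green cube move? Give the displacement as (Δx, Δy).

(-0.5, -1.8)

The green cube was at about (3.3, 7.2) and moved to about (2.8, 5.4).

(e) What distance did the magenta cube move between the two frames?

1.7

The magenta cube was near (1.2, 5.5) before and (1.1, 7.2) after, so it travelled √(0.1² + 1.7²) ≈ 1.7 units.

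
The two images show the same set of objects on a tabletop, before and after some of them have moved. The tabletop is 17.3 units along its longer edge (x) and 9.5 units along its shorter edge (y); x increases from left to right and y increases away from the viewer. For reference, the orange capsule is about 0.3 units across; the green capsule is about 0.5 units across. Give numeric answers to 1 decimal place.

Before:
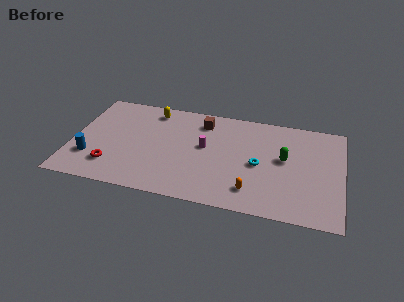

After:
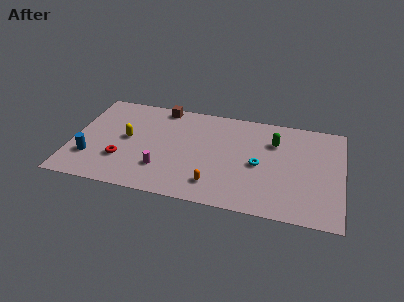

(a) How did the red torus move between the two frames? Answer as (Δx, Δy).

(0.6, 0.7)

The red torus started near (2.7, 2.2) and ended near (3.3, 2.9).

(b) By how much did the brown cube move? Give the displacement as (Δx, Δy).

(-2.7, 0.9)

The brown cube was at about (8.2, 7.7) and moved to about (5.5, 8.6).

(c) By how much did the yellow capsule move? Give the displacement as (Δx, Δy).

(-1.4, -3.1)

The yellow capsule started near (4.9, 8.1) and ended near (3.5, 5.0).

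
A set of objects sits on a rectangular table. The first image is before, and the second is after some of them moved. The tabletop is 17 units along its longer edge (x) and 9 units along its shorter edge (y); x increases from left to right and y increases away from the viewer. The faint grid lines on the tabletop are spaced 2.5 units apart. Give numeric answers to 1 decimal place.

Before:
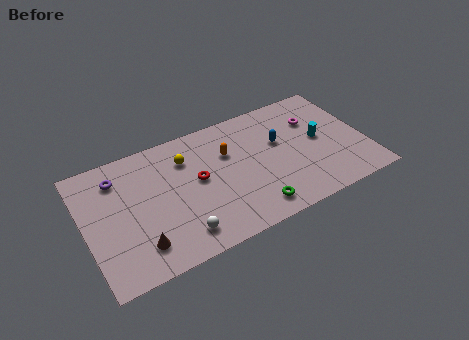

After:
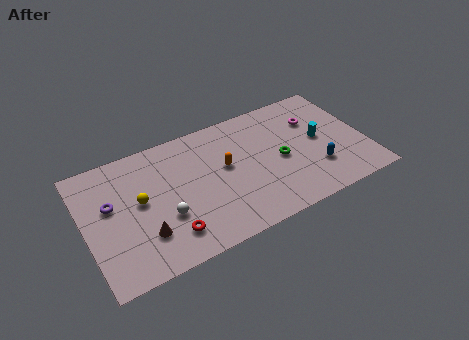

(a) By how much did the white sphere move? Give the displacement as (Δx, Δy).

(-0.7, 1.6)

From the two frames, the white sphere sits at roughly (5.3, 1.6) before and (4.6, 3.2) after.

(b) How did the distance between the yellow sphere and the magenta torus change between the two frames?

+3.1

Before: roughly 7.9 units apart; after: 11.0. That's 3.1 units further apart.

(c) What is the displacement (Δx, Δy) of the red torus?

(-2.1, -3.0)

From the two frames, the red torus sits at roughly (6.8, 4.9) before and (4.7, 1.9) after.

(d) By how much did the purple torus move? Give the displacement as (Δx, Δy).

(-0.6, -1.7)

From the two frames, the purple torus sits at roughly (2.2, 7.1) before and (1.6, 5.4) after.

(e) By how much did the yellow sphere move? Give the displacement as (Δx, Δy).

(-3.0, -1.8)

From the two frames, the yellow sphere sits at roughly (6.3, 6.7) before and (3.3, 4.9) after.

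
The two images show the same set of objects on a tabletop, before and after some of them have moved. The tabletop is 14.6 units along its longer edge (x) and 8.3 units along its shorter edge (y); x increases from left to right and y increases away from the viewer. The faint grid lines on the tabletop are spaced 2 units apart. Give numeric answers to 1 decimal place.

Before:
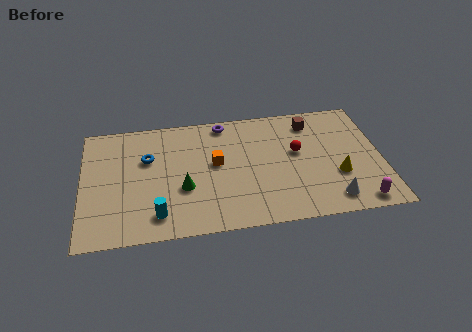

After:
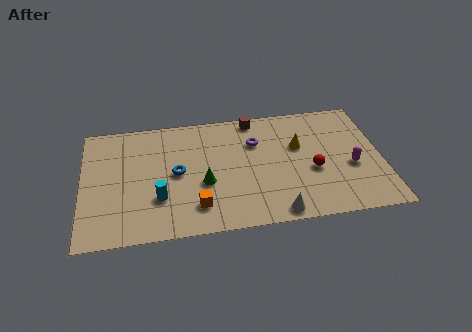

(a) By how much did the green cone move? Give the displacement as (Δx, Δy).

(1.0, 0.2)

From the two frames, the green cone sits at roughly (4.9, 3.1) before and (5.9, 3.3) after.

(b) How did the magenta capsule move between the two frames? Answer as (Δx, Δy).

(-0.2, 2.5)

The magenta capsule was at about (13.3, 0.9) and moved to about (13.1, 3.4).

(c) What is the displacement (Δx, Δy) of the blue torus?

(1.4, -1.2)

From the two frames, the blue torus sits at roughly (3.2, 5.4) before and (4.6, 4.2) after.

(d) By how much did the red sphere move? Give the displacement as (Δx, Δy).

(0.7, -1.4)

From the two frames, the red sphere sits at roughly (10.5, 4.8) before and (11.2, 3.4) after.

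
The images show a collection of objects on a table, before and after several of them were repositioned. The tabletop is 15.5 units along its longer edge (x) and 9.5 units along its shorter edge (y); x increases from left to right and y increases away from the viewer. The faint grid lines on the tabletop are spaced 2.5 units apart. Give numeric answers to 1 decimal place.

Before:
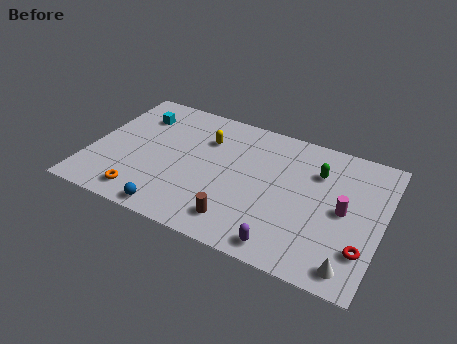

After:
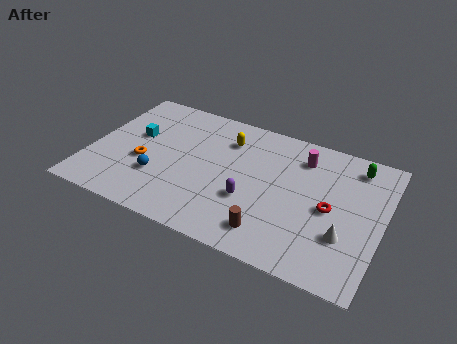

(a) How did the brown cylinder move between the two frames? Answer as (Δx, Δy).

(1.7, 0.0)

From the two frames, the brown cylinder sits at roughly (8.3, 1.7) before and (10.0, 1.7) after.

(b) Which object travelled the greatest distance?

the magenta cylinder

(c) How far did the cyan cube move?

1.6

The cyan cube moved from about (2.1, 7.2) to (2.2, 5.6), a distance of √(0.1² + 1.6²) ≈ 1.6.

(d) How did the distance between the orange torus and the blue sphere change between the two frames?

-0.6

They were about 1.8 units apart before and 1.2 after — 0.6 units closer together.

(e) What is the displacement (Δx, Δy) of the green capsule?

(1.9, 1.2)

The green capsule started near (11.9, 6.8) and ended near (13.8, 8.0).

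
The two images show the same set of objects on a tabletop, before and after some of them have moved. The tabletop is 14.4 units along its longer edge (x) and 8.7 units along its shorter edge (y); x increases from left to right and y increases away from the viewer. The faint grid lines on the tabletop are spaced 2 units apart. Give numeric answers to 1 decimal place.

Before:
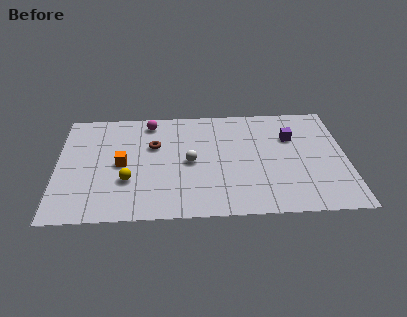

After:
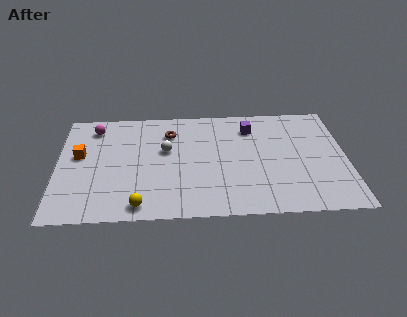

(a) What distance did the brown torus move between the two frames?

1.3

From (4.8, 5.6) to (5.6, 6.6), the brown torus covered √(0.8² + 1.0²) ≈ 1.3 units.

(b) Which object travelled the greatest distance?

the magenta sphere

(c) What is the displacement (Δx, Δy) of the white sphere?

(-1.2, 1.0)

The white sphere was at about (6.6, 4.2) and moved to about (5.4, 5.2).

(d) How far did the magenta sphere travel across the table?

2.8

The magenta sphere moved from about (4.6, 7.5) to (1.8, 7.2), a distance of √(2.8² + 0.3²) ≈ 2.8.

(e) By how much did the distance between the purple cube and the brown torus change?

-2.8

The distance was about 6.9 in the first image and 4.1 in the second, so they moved 2.8 units closer together.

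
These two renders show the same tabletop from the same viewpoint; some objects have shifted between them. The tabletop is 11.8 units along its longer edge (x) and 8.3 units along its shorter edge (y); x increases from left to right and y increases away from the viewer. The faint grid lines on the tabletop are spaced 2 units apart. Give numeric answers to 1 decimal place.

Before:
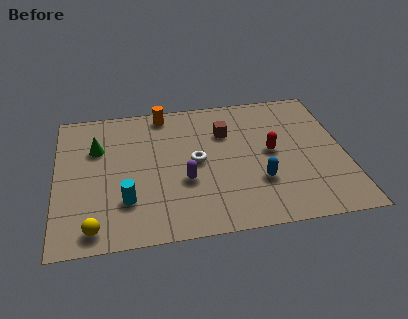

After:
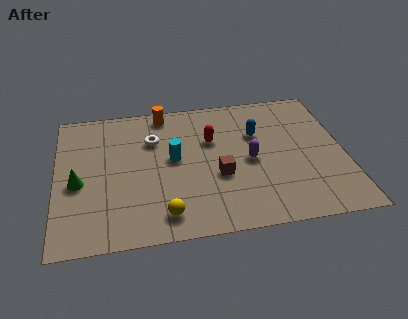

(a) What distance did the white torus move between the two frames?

2.3

The white torus was near (5.7, 4.2) before and (4.0, 5.8) after, so it travelled √(1.7² + 1.6²) ≈ 2.3 units.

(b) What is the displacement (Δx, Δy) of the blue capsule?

(0.1, 2.9)

The blue capsule started near (8.2, 2.6) and ended near (8.3, 5.5).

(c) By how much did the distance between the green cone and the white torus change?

-0.4

The distance was about 4.2 in the first image and 3.8 in the second, so they moved 0.4 units closer together.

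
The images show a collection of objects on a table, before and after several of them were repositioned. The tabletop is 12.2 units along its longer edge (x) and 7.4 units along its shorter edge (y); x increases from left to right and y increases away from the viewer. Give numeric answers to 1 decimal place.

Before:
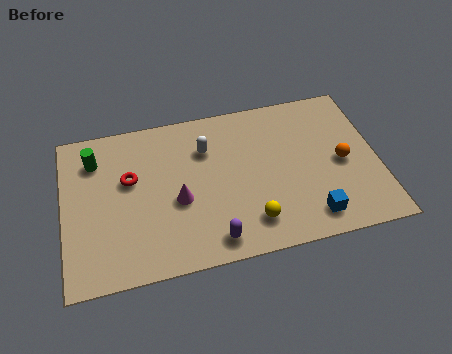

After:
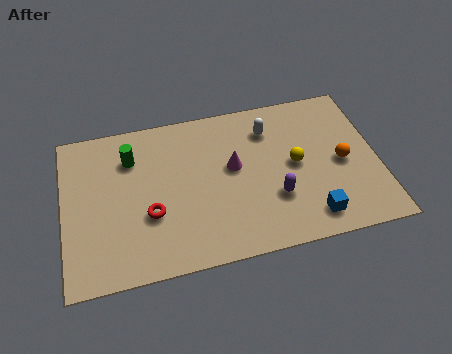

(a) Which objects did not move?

the blue cube and the orange sphere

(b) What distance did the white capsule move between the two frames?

2.5

The white capsule was near (5.6, 5.3) before and (8.1, 5.7) after, so it travelled √(2.5² + 0.4²) ≈ 2.5 units.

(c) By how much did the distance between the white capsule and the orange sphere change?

-2.0

Before: roughly 5.5 units apart; after: 3.5. That's 2.0 units closer together.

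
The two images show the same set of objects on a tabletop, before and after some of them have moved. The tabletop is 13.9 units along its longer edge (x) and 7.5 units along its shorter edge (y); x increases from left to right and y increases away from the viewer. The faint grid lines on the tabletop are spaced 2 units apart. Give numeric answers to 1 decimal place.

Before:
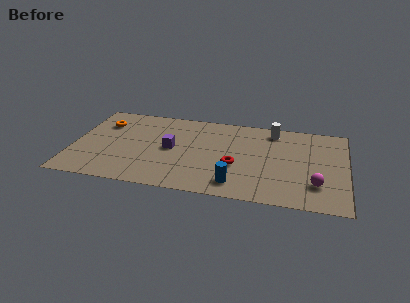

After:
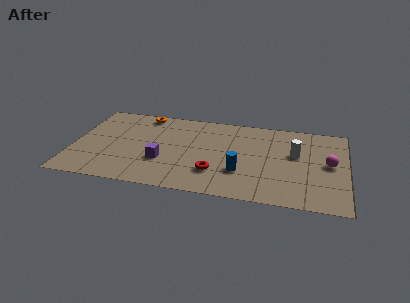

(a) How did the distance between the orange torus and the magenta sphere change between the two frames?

-1.5

Before: roughly 11.5 units apart; after: 10.0. That's 1.5 units closer together.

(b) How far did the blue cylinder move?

1.1

The blue cylinder was near (8.4, 1.3) before and (8.6, 2.4) after, so it travelled √(0.2² + 1.1²) ≈ 1.1 units.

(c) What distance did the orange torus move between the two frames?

2.3

The orange torus was near (1.4, 5.5) before and (3.4, 6.7) after, so it travelled √(2.0² + 1.2²) ≈ 2.3 units.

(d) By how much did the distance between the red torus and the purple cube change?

-0.7

Before: roughly 3.4 units apart; after: 2.7. That's 0.7 units closer together.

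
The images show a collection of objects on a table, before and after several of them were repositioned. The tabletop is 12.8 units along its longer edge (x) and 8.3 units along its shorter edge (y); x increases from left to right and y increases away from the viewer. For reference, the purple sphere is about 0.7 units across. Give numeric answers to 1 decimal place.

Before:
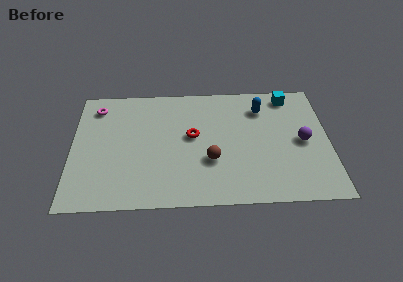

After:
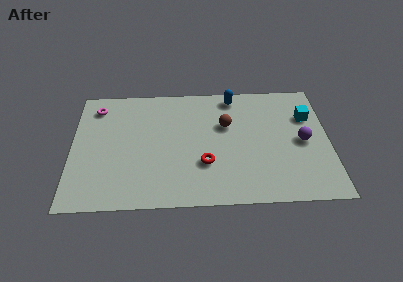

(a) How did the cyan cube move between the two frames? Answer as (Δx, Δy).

(0.9, -1.5)

The cyan cube was at about (10.9, 7.2) and moved to about (11.8, 5.7).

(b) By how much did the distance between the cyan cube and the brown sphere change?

-1.8

Before: roughly 5.9 units apart; after: 4.1. That's 1.8 units closer together.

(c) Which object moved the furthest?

the brown sphere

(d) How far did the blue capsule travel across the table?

1.7

From (9.5, 6.4) to (8.1, 7.3), the blue capsule covered √(1.4² + 0.9²) ≈ 1.7 units.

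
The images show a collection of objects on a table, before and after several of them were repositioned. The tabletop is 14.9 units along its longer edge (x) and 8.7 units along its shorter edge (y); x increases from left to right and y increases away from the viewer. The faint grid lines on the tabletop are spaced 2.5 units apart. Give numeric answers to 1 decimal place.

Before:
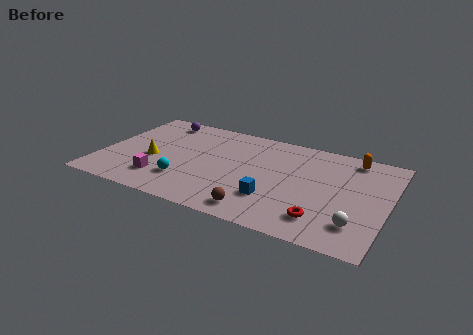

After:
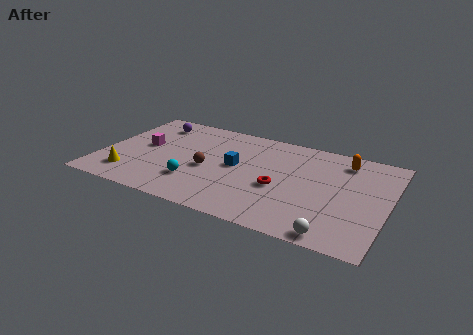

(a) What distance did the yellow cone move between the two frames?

2.1

The yellow cone was near (2.7, 3.6) before and (1.7, 1.8) after, so it travelled √(1.0² + 1.8²) ≈ 2.1 units.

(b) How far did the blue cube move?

3.0

The blue cube was near (9.2, 2.5) before and (7.0, 4.6) after, so it travelled √(2.2² + 2.1²) ≈ 3.0 units.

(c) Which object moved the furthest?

the brown sphere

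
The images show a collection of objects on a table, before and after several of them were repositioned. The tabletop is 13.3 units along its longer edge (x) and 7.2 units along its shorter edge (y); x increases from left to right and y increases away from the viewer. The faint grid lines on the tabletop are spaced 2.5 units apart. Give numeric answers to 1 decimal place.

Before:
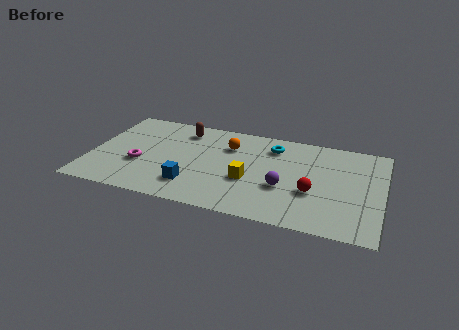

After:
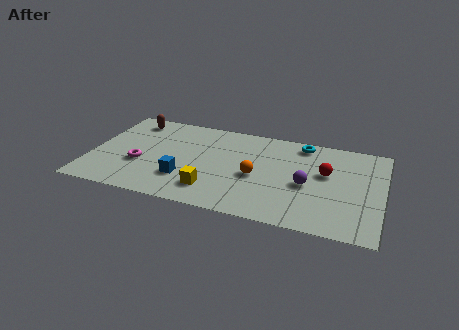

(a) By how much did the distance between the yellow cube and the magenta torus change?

-1.4

Before: roughly 5.0 units apart; after: 3.6. That's 1.4 units closer together.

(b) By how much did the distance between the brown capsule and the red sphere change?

+2.3

They were about 7.0 units apart before and 9.3 after — 2.3 units further apart.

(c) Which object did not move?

the magenta torus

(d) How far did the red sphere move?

1.7

From (10.2, 2.7) to (10.7, 4.3), the red sphere covered √(0.5² + 1.6²) ≈ 1.7 units.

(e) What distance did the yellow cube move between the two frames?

2.0

The yellow cube was near (7.3, 2.8) before and (5.7, 1.6) after, so it travelled √(1.6² + 1.2²) ≈ 2.0 units.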